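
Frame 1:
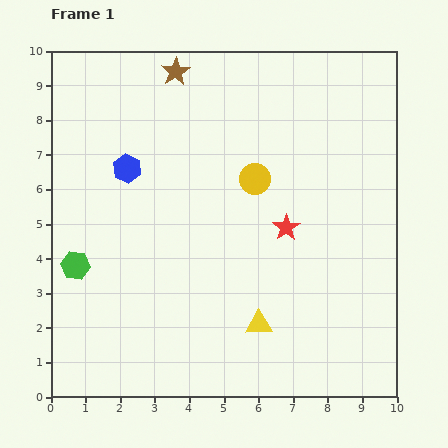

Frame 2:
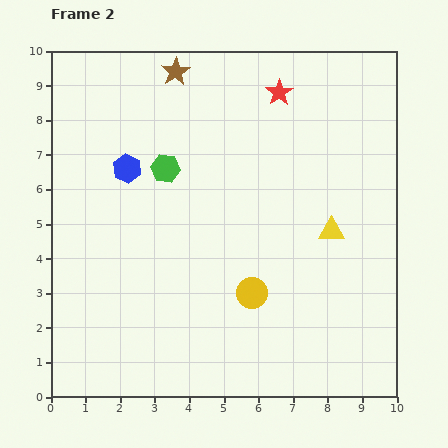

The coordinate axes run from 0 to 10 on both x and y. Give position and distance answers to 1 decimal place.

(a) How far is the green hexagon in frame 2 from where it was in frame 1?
3.8

The green hexagon moved from (0.7, 3.8) to (3.3, 6.6), a distance of √(2.6² + 2.8²) ≈ 3.8.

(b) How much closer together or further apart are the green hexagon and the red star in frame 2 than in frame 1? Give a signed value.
-2.2

Distance in frame 1: 6.2. Distance in frame 2: 4.0.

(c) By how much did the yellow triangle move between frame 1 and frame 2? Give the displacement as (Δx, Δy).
(2.1, 2.7)

The yellow triangle was at (6.0, 2.1) in frame 1 and (8.1, 4.8) in frame 2.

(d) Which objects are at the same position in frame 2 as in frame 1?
the blue hexagon, the brown star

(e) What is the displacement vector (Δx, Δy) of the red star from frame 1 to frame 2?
(-0.2, 3.9)

The red star was at (6.8, 4.9) in frame 1 and (6.6, 8.8) in frame 2.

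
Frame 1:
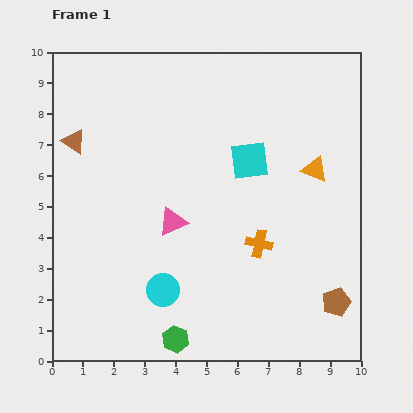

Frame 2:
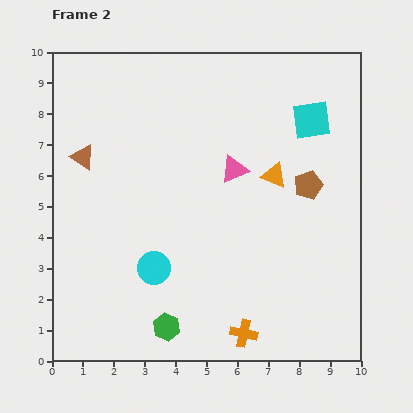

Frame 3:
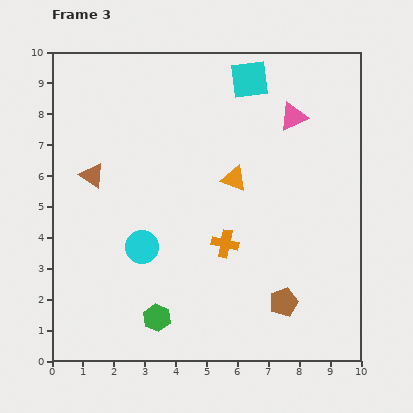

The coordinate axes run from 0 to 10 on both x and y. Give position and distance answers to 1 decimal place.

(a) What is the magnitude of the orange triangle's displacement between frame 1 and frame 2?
1.3

The orange triangle moved from (8.5, 6.2) to (7.2, 6.0), a distance of √(1.3² + 0.2²) ≈ 1.3.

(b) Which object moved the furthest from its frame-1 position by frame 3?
the pink triangle

(moved 5.2; next 2.6)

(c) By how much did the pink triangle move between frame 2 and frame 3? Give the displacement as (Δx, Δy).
(1.9, 1.7)

The pink triangle was at (5.9, 6.2) in frame 2 and (7.8, 7.9) in frame 3.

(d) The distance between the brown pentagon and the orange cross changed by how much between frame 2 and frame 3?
-2.5

Distance in frame 2: 5.2. Distance in frame 3: 2.7.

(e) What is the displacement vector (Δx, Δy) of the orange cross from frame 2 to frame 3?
(-0.6, 2.9)

The orange cross was at (6.2, 0.9) in frame 2 and (5.6, 3.8) in frame 3.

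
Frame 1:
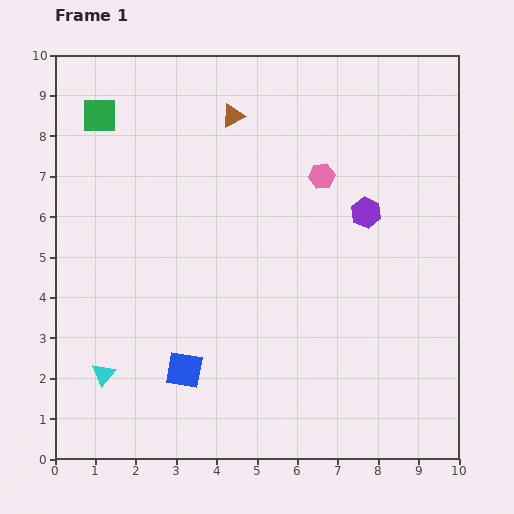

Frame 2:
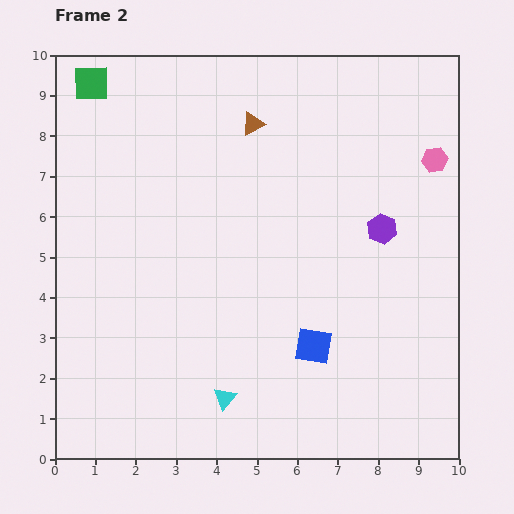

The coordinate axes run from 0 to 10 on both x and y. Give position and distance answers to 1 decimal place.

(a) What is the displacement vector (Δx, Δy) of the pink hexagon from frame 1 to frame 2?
(2.8, 0.4)

The pink hexagon was at (6.6, 7.0) in frame 1 and (9.4, 7.4) in frame 2.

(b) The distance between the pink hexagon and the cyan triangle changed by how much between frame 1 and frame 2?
+0.6

Distance in frame 1: 7.3. Distance in frame 2: 7.9.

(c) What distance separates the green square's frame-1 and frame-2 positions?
0.8

The green square moved from (1.1, 8.5) to (0.9, 9.3), a distance of √(0.2² + 0.8²) ≈ 0.8.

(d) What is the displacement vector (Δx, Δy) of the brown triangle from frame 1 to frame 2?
(0.5, -0.2)

The brown triangle was at (4.4, 8.5) in frame 1 and (4.9, 8.3) in frame 2.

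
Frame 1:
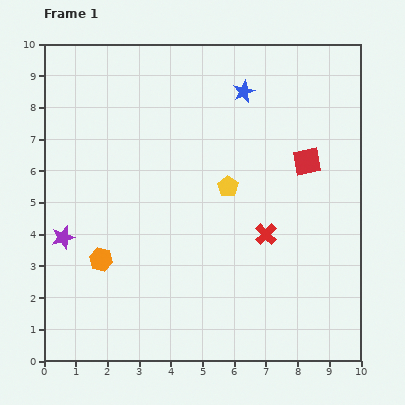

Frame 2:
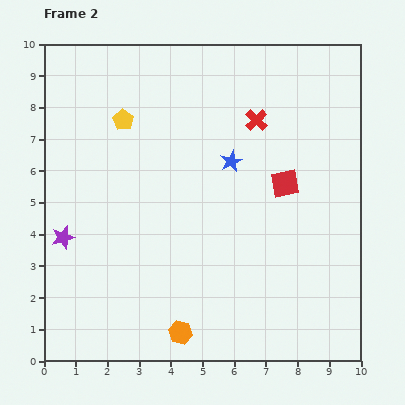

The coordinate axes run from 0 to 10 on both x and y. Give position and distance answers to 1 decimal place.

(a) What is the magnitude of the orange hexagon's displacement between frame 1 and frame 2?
3.4

The orange hexagon moved from (1.8, 3.2) to (4.3, 0.9), a distance of √(2.5² + 2.3²) ≈ 3.4.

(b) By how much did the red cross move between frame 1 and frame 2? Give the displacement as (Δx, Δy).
(-0.3, 3.6)

The red cross was at (7.0, 4.0) in frame 1 and (6.7, 7.6) in frame 2.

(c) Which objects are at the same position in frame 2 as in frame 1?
the purple star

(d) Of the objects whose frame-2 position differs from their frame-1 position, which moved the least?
the red square

(moved 1.0)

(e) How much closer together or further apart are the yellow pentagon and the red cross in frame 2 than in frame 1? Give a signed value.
+2.3

Distance in frame 1: 1.9. Distance in frame 2: 4.2.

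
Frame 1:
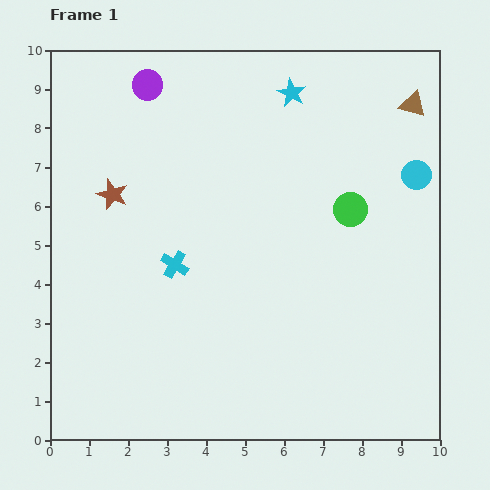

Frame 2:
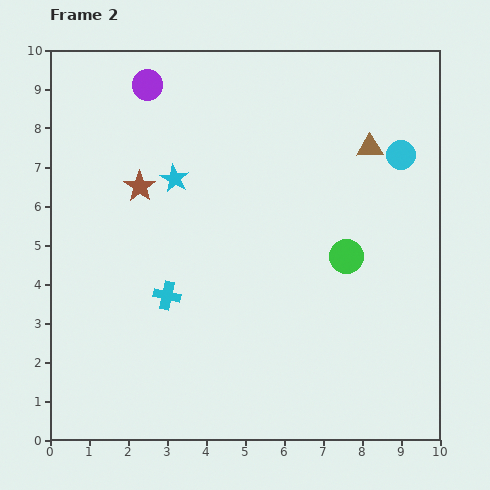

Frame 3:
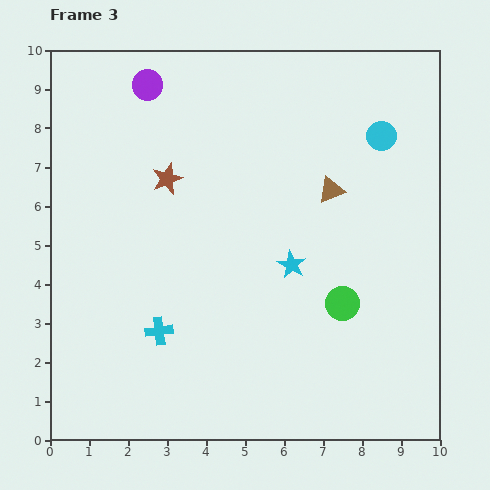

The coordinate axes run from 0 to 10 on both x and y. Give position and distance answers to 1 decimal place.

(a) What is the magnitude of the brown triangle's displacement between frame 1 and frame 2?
1.6

The brown triangle moved from (9.3, 8.6) to (8.2, 7.5), a distance of √(1.1² + 1.1²) ≈ 1.6.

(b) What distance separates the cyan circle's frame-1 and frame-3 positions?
1.3

The cyan circle moved from (9.4, 6.8) to (8.5, 7.8), a distance of √(0.9² + 1.0²) ≈ 1.3.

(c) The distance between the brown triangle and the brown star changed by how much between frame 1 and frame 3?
-3.8

Distance in frame 1: 8.0. Distance in frame 3: 4.2.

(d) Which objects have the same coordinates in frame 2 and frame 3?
the purple circle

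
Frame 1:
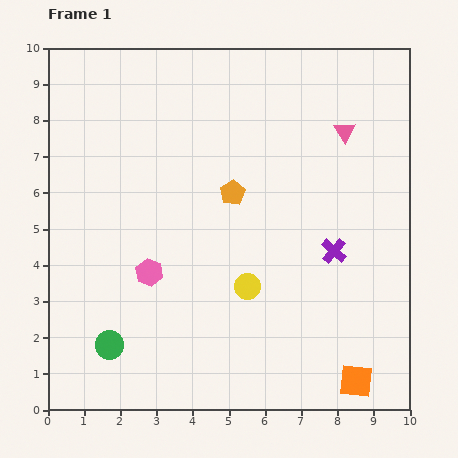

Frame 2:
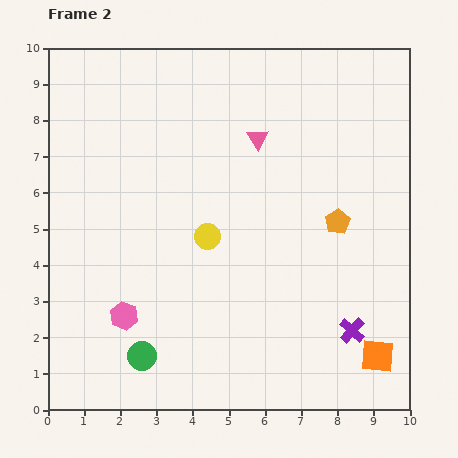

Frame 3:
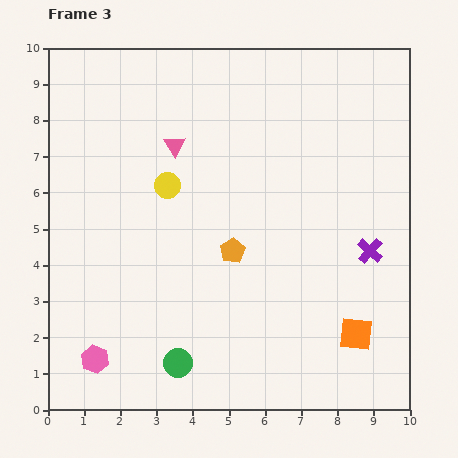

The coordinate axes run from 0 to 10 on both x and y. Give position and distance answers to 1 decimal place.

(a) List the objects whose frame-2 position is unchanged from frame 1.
none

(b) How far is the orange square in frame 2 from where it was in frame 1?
0.9

The orange square moved from (8.5, 0.8) to (9.1, 1.5), a distance of √(0.6² + 0.7²) ≈ 0.9.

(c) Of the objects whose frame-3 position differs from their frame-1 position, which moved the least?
the purple cross

(moved 1.0)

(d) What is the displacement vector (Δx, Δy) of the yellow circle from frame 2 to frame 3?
(-1.1, 1.4)

The yellow circle was at (4.4, 4.8) in frame 2 and (3.3, 6.2) in frame 3.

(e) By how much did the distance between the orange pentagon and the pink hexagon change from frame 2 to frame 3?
-1.6

Distance in frame 2: 6.4. Distance in frame 3: 4.8.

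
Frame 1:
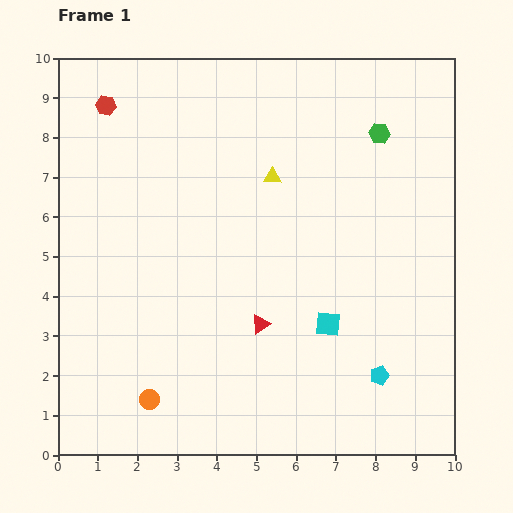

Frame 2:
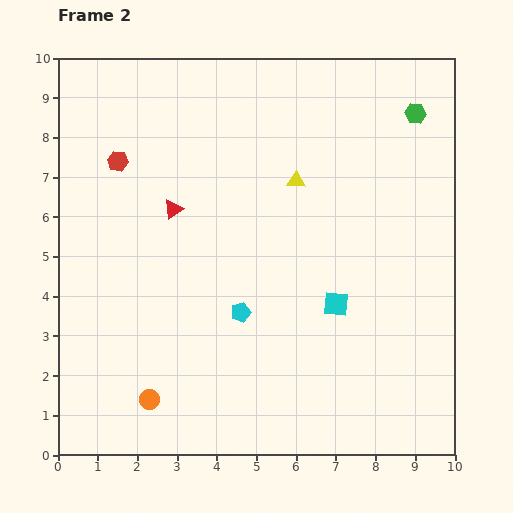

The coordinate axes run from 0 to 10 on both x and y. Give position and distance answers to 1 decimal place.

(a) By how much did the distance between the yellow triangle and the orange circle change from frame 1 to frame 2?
+0.2

Distance in frame 1: 6.4. Distance in frame 2: 6.6.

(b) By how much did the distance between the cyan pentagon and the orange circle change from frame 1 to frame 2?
-2.6

Distance in frame 1: 5.8. Distance in frame 2: 3.2.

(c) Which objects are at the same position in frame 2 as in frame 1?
the orange circle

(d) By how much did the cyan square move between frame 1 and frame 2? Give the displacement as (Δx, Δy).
(0.2, 0.5)

The cyan square was at (6.8, 3.3) in frame 1 and (7.0, 3.8) in frame 2.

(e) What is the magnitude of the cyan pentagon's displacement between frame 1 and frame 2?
3.8

The cyan pentagon moved from (8.1, 2.0) to (4.6, 3.6), a distance of √(3.5² + 1.6²) ≈ 3.8.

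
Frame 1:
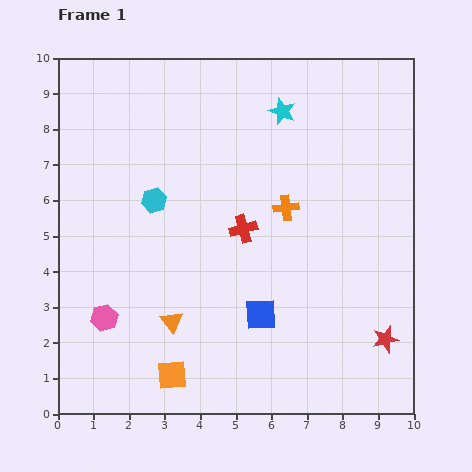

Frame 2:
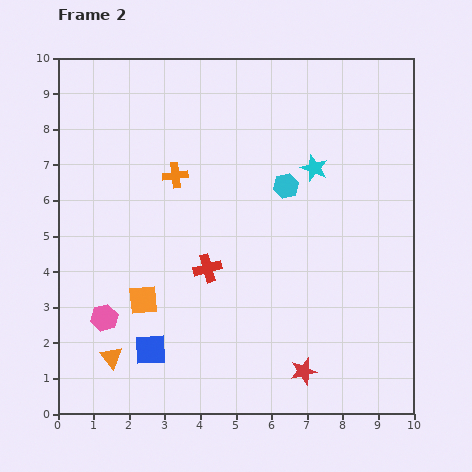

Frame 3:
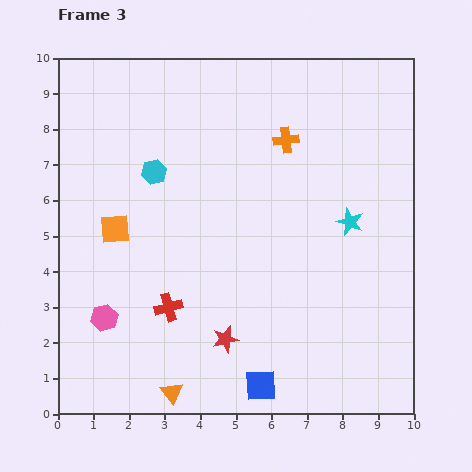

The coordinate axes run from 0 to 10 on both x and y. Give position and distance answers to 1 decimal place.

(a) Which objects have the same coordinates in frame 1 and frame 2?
the pink hexagon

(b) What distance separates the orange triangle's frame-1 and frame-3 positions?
2.0

The orange triangle moved from (3.2, 2.6) to (3.2, 0.6), a distance of √(0.0² + 2.0²) ≈ 2.0.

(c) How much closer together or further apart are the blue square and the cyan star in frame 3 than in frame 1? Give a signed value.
-0.5

Distance in frame 1: 5.7. Distance in frame 3: 5.2.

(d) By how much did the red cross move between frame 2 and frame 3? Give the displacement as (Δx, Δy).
(-1.1, -1.1)

The red cross was at (4.2, 4.1) in frame 2 and (3.1, 3.0) in frame 3.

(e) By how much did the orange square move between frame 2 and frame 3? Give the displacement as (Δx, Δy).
(-0.8, 2.0)

The orange square was at (2.4, 3.2) in frame 2 and (1.6, 5.2) in frame 3.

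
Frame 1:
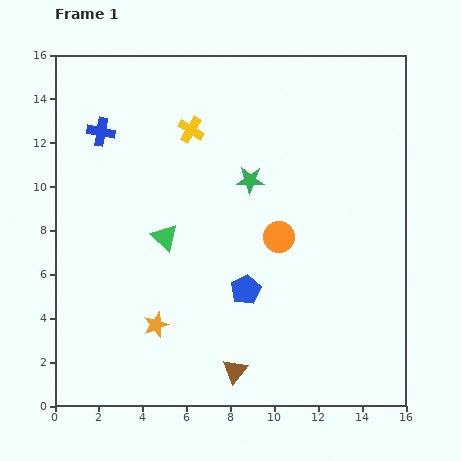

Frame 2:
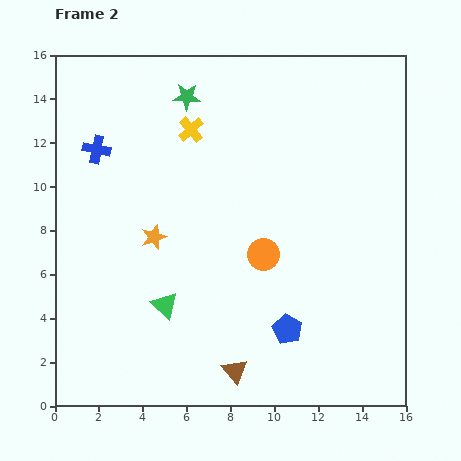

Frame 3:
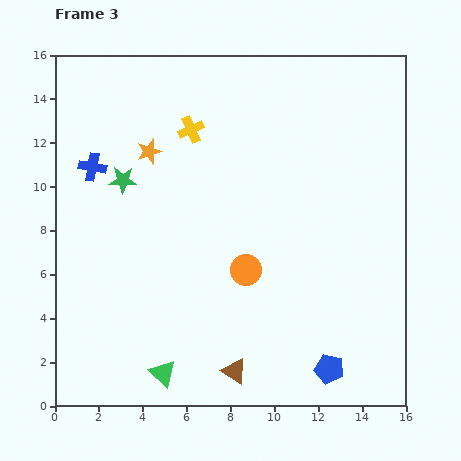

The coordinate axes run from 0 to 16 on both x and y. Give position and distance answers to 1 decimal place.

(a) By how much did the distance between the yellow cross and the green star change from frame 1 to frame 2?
-2.0

Distance in frame 1: 3.5. Distance in frame 2: 1.5.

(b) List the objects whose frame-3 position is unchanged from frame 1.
the yellow cross, the brown triangle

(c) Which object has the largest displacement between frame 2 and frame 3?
the green star

(moved 4.8; next 3.9)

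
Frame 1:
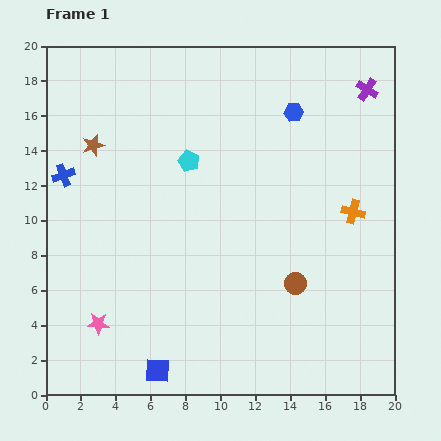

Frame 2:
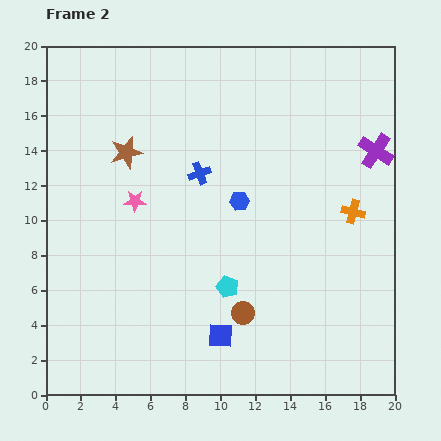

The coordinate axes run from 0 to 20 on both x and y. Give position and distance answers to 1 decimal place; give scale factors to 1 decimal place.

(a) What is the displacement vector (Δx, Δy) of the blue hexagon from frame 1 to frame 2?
(-3.1, -5.1)

The blue hexagon was at (14.2, 16.2) in frame 1 and (11.1, 11.1) in frame 2.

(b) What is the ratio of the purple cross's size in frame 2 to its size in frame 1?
1.5×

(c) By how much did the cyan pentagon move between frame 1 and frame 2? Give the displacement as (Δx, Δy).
(2.2, -7.2)

The cyan pentagon was at (8.2, 13.4) in frame 1 and (10.4, 6.2) in frame 2.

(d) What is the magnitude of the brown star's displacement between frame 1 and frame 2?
1.9

The brown star moved from (2.7, 14.3) to (4.6, 13.9), a distance of √(1.9² + 0.4²) ≈ 1.9.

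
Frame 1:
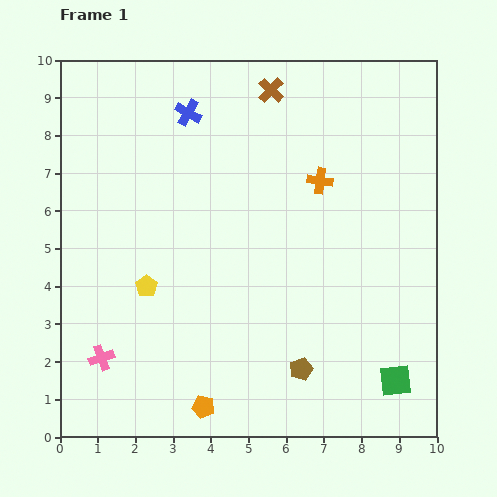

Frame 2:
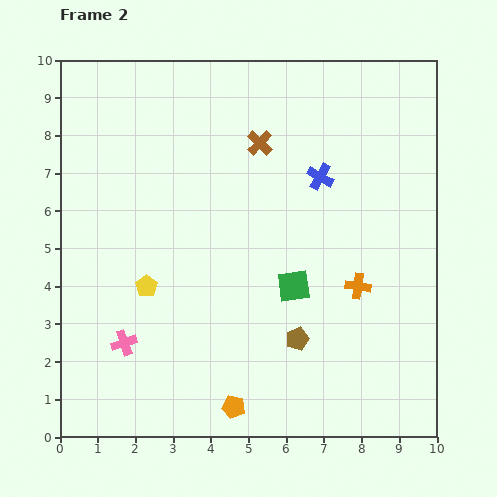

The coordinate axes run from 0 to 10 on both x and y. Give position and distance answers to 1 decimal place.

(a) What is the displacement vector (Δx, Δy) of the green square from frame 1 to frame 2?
(-2.7, 2.5)

The green square was at (8.9, 1.5) in frame 1 and (6.2, 4.0) in frame 2.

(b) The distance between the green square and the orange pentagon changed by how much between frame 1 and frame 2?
-1.5

Distance in frame 1: 5.1. Distance in frame 2: 3.6.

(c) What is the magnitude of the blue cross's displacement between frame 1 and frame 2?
3.9

The blue cross moved from (3.4, 8.6) to (6.9, 6.9), a distance of √(3.5² + 1.7²) ≈ 3.9.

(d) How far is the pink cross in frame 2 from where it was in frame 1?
0.7

The pink cross moved from (1.1, 2.1) to (1.7, 2.5), a distance of √(0.6² + 0.4²) ≈ 0.7.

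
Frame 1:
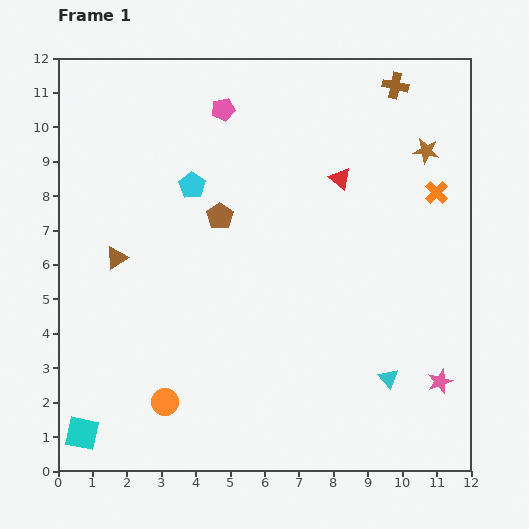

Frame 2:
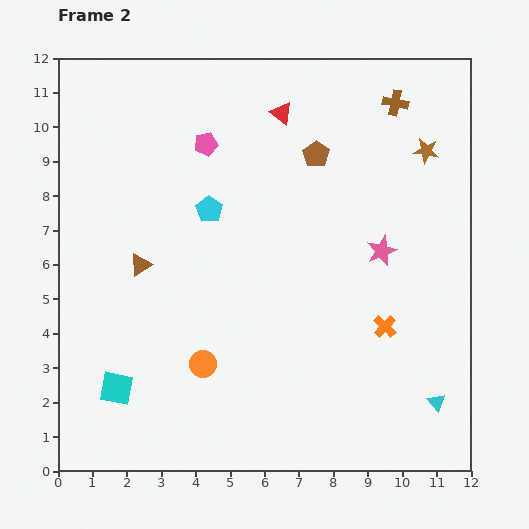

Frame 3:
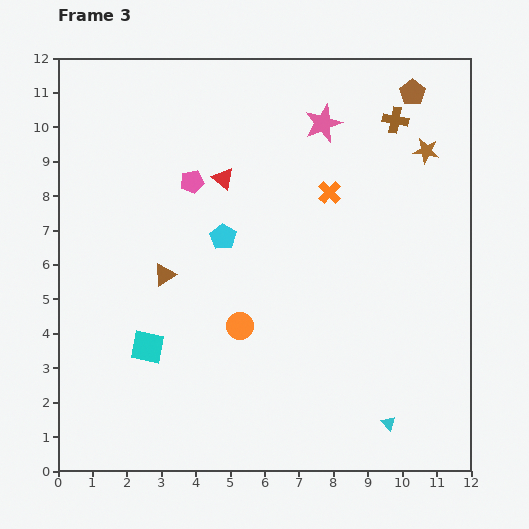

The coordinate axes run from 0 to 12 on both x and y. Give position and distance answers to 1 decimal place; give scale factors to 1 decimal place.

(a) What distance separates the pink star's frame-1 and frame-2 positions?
4.2

The pink star moved from (11.1, 2.6) to (9.4, 6.4), a distance of √(1.7² + 3.8²) ≈ 4.2.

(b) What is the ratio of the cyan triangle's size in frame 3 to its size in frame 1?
0.7×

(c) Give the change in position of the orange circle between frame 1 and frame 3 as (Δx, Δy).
(2.2, 2.2)

The orange circle was at (3.1, 2.0) in frame 1 and (5.3, 4.2) in frame 3.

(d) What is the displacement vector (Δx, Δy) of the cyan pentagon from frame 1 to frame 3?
(0.9, -1.5)

The cyan pentagon was at (3.9, 8.3) in frame 1 and (4.8, 6.8) in frame 3.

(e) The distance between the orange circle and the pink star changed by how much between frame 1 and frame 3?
-1.6

Distance in frame 1: 8.0. Distance in frame 3: 6.4.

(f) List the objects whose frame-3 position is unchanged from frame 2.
the brown star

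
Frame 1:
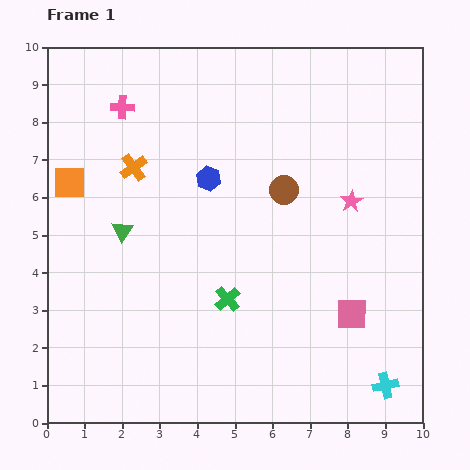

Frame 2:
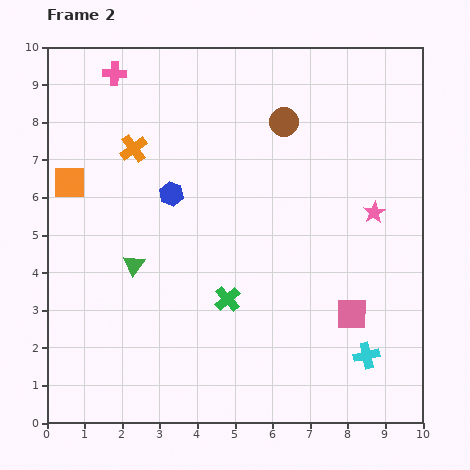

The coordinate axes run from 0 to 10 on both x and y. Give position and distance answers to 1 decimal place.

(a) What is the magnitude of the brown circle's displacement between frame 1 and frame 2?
1.8

The brown circle moved from (6.3, 6.2) to (6.3, 8.0), a distance of √(0.0² + 1.8²) ≈ 1.8.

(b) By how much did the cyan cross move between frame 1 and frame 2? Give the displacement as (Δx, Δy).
(-0.5, 0.8)

The cyan cross was at (9.0, 1.0) in frame 1 and (8.5, 1.8) in frame 2.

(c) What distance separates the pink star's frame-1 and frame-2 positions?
0.7

The pink star moved from (8.1, 5.9) to (8.7, 5.6), a distance of √(0.6² + 0.3²) ≈ 0.7.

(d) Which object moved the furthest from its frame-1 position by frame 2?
the brown circle

(moved 1.8; next 1.1)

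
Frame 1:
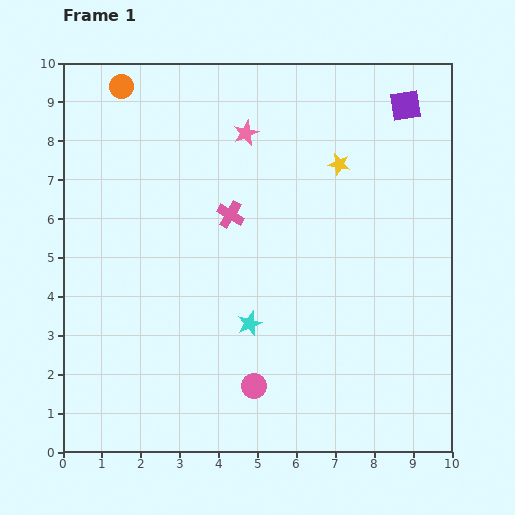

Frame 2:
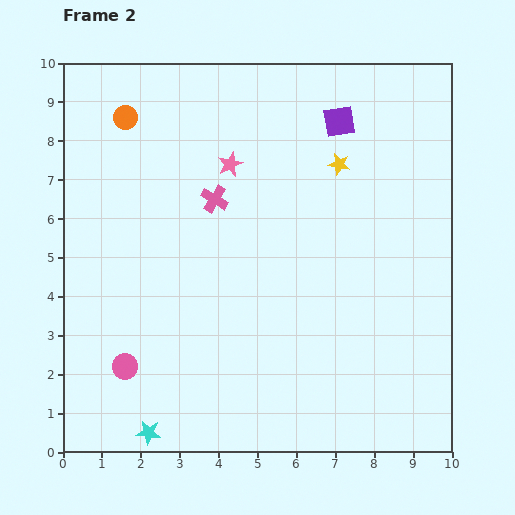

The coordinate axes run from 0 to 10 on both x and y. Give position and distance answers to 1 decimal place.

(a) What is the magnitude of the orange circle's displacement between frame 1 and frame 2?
0.8

The orange circle moved from (1.5, 9.4) to (1.6, 8.6), a distance of √(0.1² + 0.8²) ≈ 0.8.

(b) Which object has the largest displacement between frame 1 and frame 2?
the cyan star

(moved 3.8; next 3.3)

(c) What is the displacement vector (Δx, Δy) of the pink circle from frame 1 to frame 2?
(-3.3, 0.5)

The pink circle was at (4.9, 1.7) in frame 1 and (1.6, 2.2) in frame 2.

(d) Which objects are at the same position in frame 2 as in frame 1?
the yellow star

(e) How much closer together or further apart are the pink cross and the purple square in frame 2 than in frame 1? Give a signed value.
-1.5

Distance in frame 1: 5.3. Distance in frame 2: 3.8.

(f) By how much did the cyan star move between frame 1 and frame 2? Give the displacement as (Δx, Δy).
(-2.6, -2.8)

The cyan star was at (4.8, 3.3) in frame 1 and (2.2, 0.5) in frame 2.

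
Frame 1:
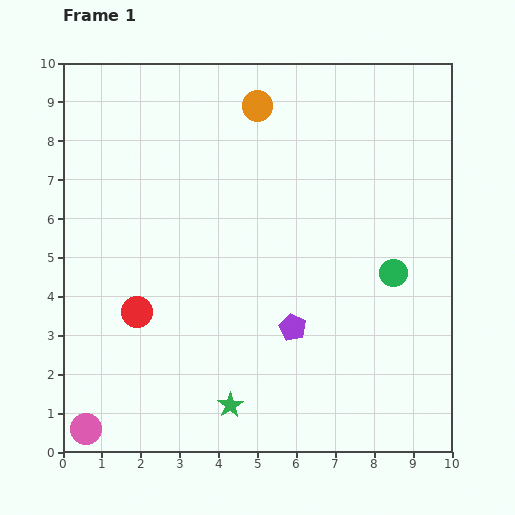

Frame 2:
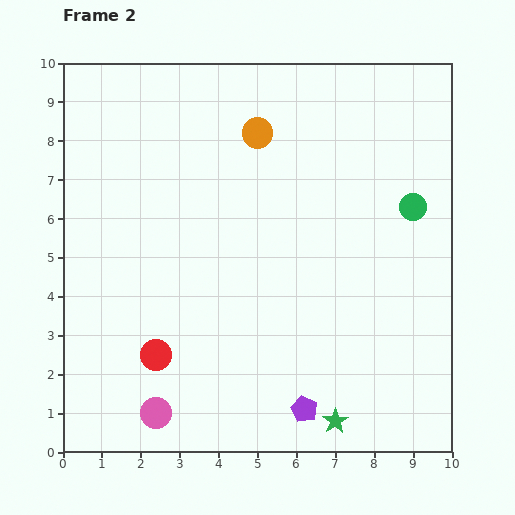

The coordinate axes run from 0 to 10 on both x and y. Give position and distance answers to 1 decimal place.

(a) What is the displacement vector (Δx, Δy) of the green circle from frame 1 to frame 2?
(0.5, 1.7)

The green circle was at (8.5, 4.6) in frame 1 and (9.0, 6.3) in frame 2.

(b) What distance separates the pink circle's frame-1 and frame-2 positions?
1.8

The pink circle moved from (0.6, 0.6) to (2.4, 1.0), a distance of √(1.8² + 0.4²) ≈ 1.8.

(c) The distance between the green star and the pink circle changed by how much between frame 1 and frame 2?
+0.9

Distance in frame 1: 3.7. Distance in frame 2: 4.6.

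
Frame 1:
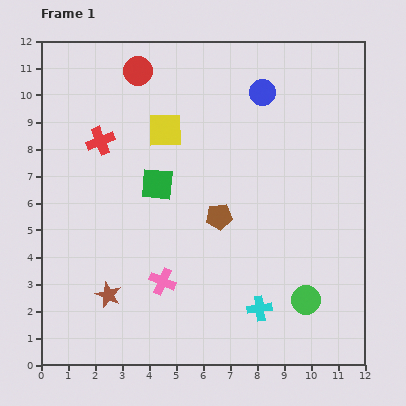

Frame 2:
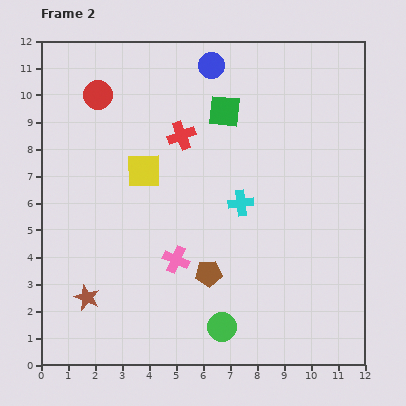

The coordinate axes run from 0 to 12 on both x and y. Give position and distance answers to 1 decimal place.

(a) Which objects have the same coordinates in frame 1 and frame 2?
none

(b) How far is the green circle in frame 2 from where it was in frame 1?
3.3

The green circle moved from (9.8, 2.4) to (6.7, 1.4), a distance of √(3.1² + 1.0²) ≈ 3.3.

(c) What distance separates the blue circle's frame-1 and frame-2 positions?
2.1

The blue circle moved from (8.2, 10.1) to (6.3, 11.1), a distance of √(1.9² + 1.0²) ≈ 2.1.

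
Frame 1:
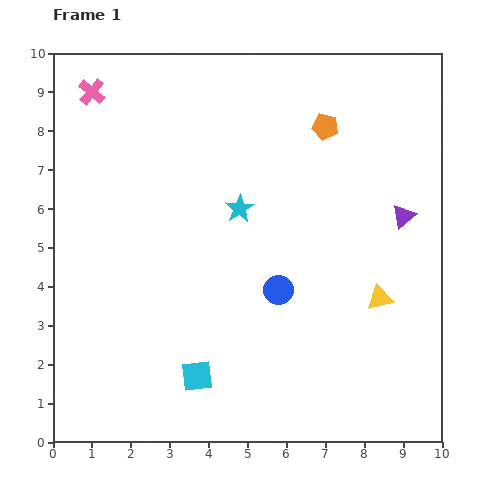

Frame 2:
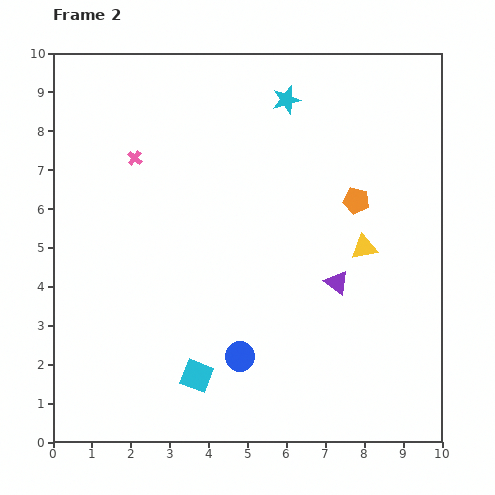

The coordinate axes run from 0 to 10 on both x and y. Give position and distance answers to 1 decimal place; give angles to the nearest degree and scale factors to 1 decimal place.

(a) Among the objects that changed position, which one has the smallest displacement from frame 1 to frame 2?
the yellow triangle

(moved 1.4)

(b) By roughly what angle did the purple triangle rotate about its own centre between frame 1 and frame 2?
43° counter-clockwise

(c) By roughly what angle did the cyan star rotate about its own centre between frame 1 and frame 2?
16° clockwise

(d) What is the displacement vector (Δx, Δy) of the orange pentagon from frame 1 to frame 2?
(0.8, -1.9)

The orange pentagon was at (7.0, 8.1) in frame 1 and (7.8, 6.2) in frame 2.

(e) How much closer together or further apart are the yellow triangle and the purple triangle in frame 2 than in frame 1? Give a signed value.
-1.1

Distance in frame 1: 2.2. Distance in frame 2: 1.1.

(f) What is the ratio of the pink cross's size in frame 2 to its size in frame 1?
0.6×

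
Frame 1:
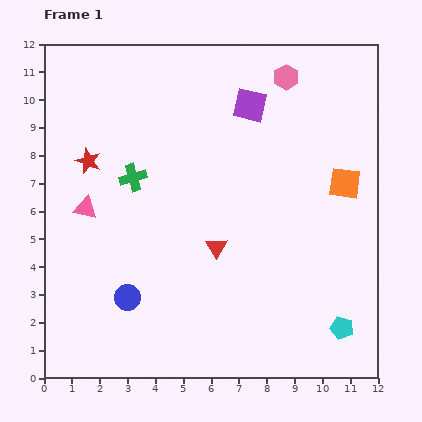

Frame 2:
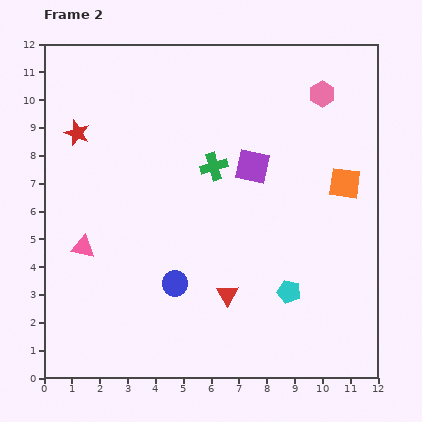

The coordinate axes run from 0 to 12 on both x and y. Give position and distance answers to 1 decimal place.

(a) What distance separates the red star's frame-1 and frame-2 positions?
1.1

The red star moved from (1.6, 7.8) to (1.2, 8.8), a distance of √(0.4² + 1.0²) ≈ 1.1.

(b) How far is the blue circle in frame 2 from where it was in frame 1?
1.8

The blue circle moved from (3.0, 2.9) to (4.7, 3.4), a distance of √(1.7² + 0.5²) ≈ 1.8.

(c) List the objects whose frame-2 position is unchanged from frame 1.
the orange square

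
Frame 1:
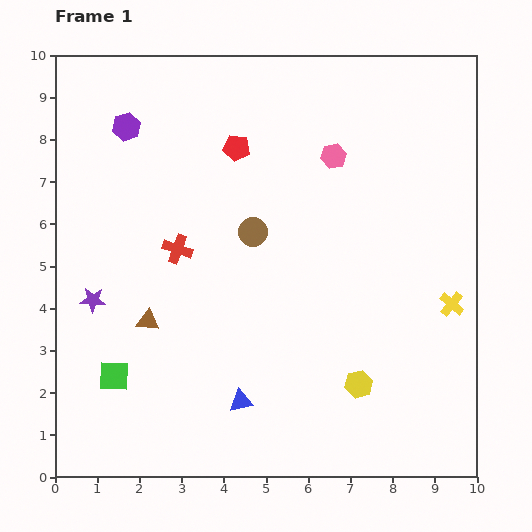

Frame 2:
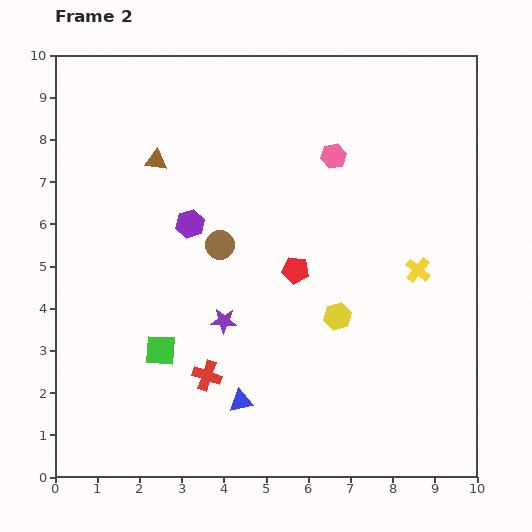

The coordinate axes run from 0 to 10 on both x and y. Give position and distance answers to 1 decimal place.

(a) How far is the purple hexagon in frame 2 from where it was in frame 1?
2.7

The purple hexagon moved from (1.7, 8.3) to (3.2, 6.0), a distance of √(1.5² + 2.3²) ≈ 2.7.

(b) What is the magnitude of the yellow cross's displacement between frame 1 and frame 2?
1.1

The yellow cross moved from (9.4, 4.1) to (8.6, 4.9), a distance of √(0.8² + 0.8²) ≈ 1.1.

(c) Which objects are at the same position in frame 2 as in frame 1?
the pink hexagon, the blue triangle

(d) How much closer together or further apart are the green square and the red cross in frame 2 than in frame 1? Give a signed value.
-2.1

Distance in frame 1: 3.4. Distance in frame 2: 1.3.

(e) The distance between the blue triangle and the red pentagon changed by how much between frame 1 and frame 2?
-2.6

Distance in frame 1: 6.0. Distance in frame 2: 3.4.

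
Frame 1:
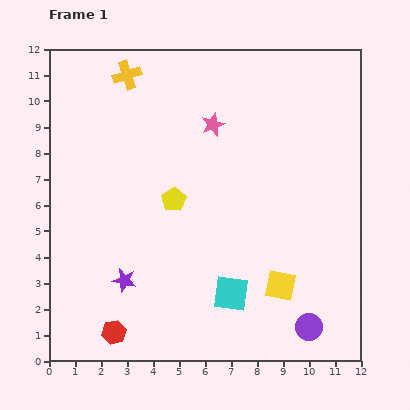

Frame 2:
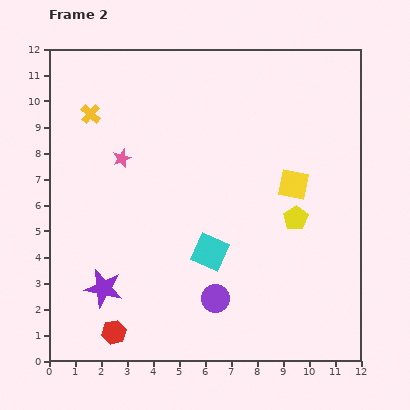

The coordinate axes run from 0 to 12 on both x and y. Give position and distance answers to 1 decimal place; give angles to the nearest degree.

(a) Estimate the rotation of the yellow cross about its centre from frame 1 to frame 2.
31° counter-clockwise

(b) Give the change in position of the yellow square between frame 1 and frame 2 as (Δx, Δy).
(0.5, 3.9)

The yellow square was at (8.9, 2.9) in frame 1 and (9.4, 6.8) in frame 2.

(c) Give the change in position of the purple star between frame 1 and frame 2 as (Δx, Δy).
(-0.8, -0.3)

The purple star was at (2.9, 3.1) in frame 1 and (2.1, 2.8) in frame 2.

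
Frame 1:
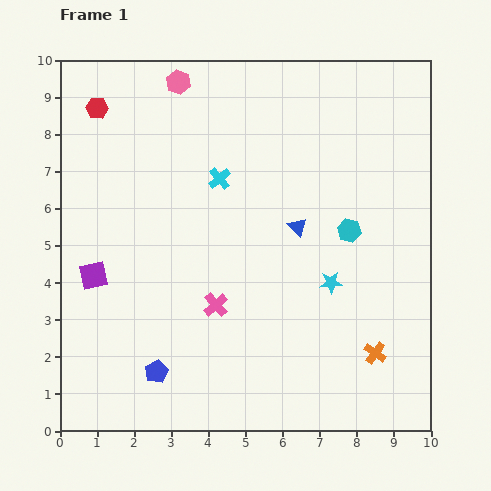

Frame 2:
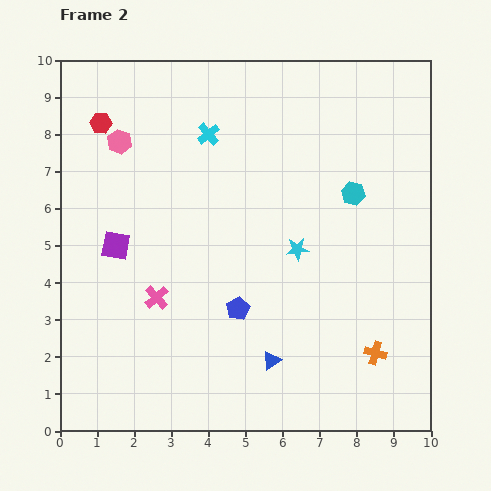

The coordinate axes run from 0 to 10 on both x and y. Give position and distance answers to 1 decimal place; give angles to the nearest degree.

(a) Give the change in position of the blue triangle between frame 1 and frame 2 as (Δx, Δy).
(-0.7, -3.6)

The blue triangle was at (6.4, 5.5) in frame 1 and (5.7, 1.9) in frame 2.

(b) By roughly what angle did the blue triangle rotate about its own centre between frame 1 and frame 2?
40° clockwise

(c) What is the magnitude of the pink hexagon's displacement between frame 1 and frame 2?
2.3

The pink hexagon moved from (3.2, 9.4) to (1.6, 7.8), a distance of √(1.6² + 1.6²) ≈ 2.3.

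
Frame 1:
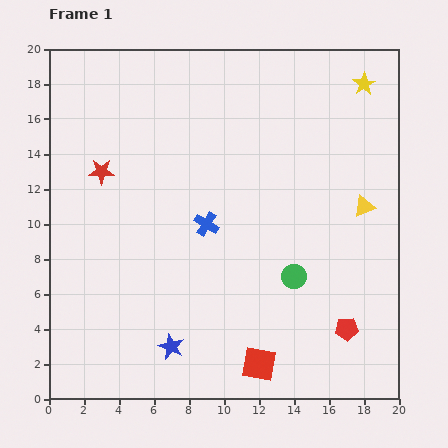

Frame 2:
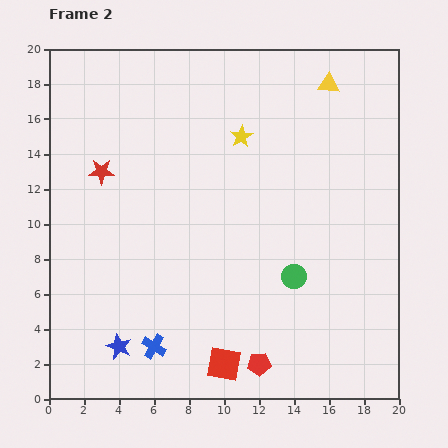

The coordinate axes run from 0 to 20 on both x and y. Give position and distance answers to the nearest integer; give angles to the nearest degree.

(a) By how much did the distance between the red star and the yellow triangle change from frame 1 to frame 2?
-1

Distance in frame 1: 15. Distance in frame 2: 14.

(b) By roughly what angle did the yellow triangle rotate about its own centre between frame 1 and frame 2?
27° clockwise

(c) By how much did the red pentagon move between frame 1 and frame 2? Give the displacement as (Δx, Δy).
(-5, -2)

The red pentagon was at (17, 4) in frame 1 and (12, 2) in frame 2.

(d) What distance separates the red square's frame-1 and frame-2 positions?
2

The red square moved from (12, 2) to (10, 2), a distance of √(2² + 0²) ≈ 2.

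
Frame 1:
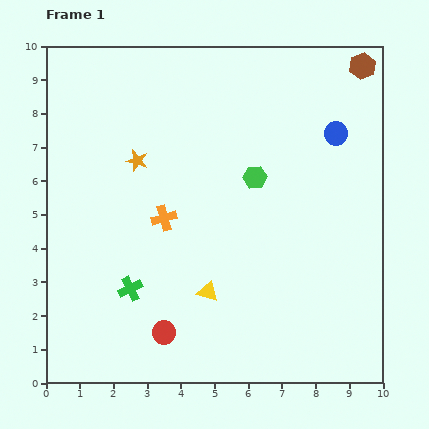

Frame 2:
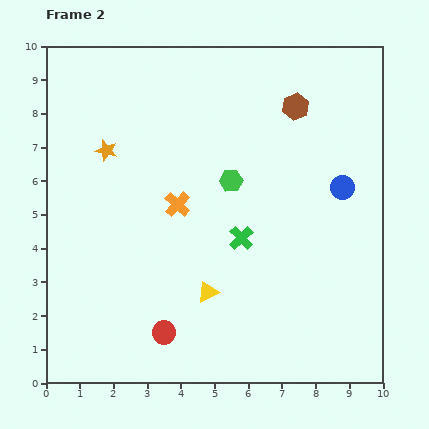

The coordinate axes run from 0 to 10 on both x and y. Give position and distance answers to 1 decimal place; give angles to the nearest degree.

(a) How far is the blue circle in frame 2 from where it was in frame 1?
1.6

The blue circle moved from (8.6, 7.4) to (8.8, 5.8), a distance of √(0.2² + 1.6²) ≈ 1.6.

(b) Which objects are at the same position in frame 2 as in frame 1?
the red circle, the yellow triangle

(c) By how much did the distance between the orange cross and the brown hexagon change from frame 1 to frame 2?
-2.9

Distance in frame 1: 7.4. Distance in frame 2: 4.5.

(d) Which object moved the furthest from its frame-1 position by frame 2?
the green cross

(moved 3.6; next 2.3)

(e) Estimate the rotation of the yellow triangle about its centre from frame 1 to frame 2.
42° counter-clockwise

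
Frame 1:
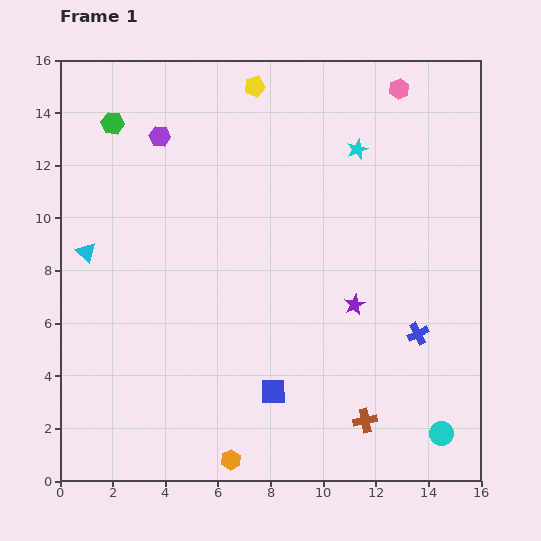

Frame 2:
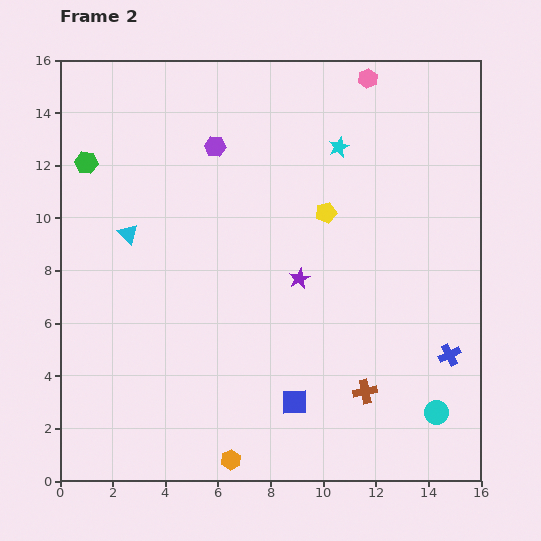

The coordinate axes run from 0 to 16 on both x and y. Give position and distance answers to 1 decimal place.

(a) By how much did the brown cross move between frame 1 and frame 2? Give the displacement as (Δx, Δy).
(0.0, 1.1)

The brown cross was at (11.6, 2.3) in frame 1 and (11.6, 3.4) in frame 2.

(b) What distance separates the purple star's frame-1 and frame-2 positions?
2.3

The purple star moved from (11.2, 6.7) to (9.1, 7.7), a distance of √(2.1² + 1.0²) ≈ 2.3.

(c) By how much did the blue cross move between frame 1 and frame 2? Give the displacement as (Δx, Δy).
(1.2, -0.8)

The blue cross was at (13.6, 5.6) in frame 1 and (14.8, 4.8) in frame 2.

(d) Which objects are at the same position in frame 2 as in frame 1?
the orange hexagon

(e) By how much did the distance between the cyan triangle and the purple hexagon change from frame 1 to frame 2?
-0.5

Distance in frame 1: 5.2. Distance in frame 2: 4.7.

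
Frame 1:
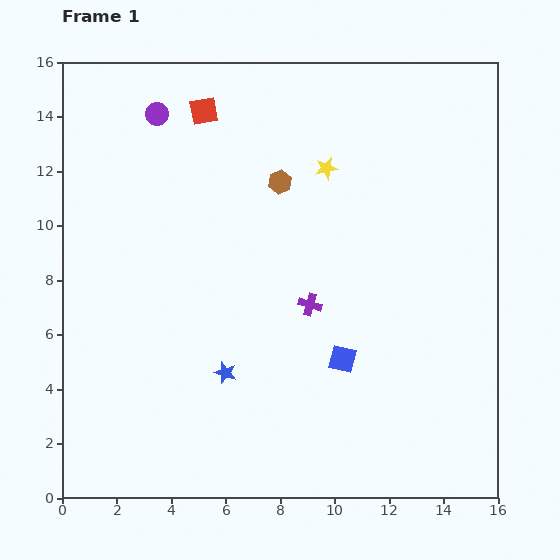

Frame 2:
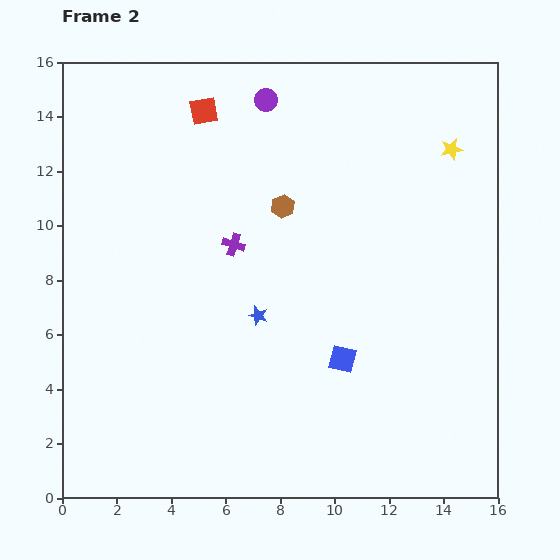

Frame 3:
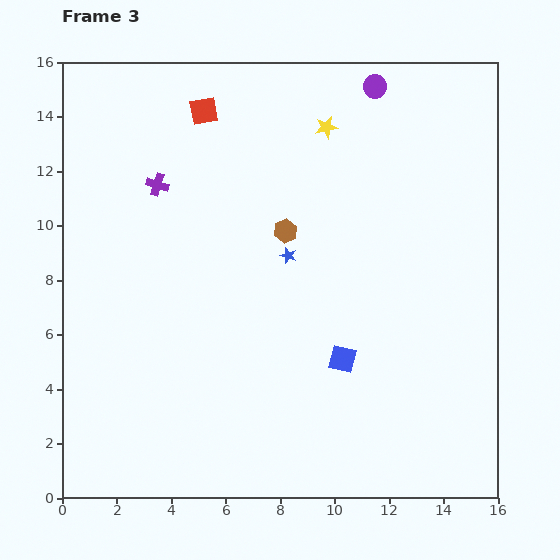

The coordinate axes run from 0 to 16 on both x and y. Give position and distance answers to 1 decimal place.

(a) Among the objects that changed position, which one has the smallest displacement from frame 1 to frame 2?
the brown hexagon

(moved 0.9)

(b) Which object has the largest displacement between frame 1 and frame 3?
the purple circle

(moved 8.1; next 7.1)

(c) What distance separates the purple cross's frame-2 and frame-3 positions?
3.6

The purple cross moved from (6.3, 9.3) to (3.5, 11.5), a distance of √(2.8² + 2.2²) ≈ 3.6.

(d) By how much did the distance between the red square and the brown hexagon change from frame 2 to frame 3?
+0.8

Distance in frame 2: 4.5. Distance in frame 3: 5.3.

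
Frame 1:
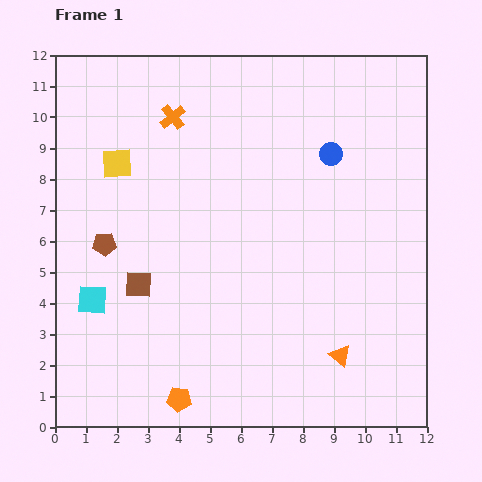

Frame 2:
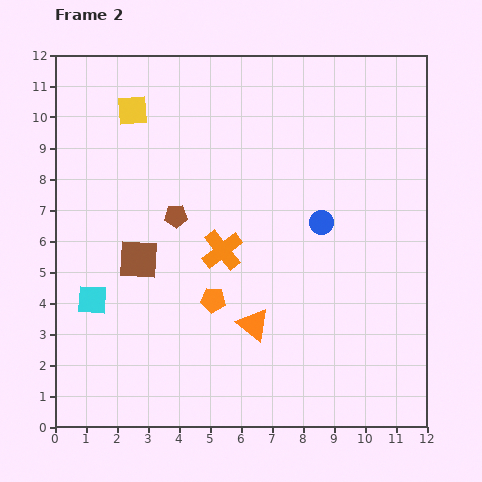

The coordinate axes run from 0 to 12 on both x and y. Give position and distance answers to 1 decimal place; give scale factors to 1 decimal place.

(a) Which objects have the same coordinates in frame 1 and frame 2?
the cyan square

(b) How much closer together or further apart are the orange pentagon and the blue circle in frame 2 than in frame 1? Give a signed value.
-5.0

Distance in frame 1: 9.3. Distance in frame 2: 4.3.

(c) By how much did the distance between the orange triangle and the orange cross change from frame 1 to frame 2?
-6.8

Distance in frame 1: 9.4. Distance in frame 2: 2.6.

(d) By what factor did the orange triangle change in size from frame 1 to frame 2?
1.5×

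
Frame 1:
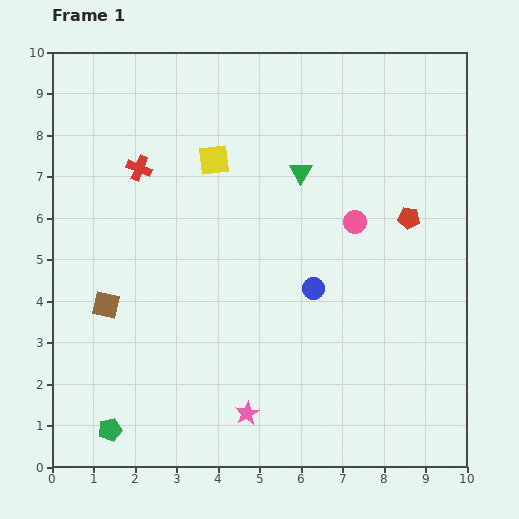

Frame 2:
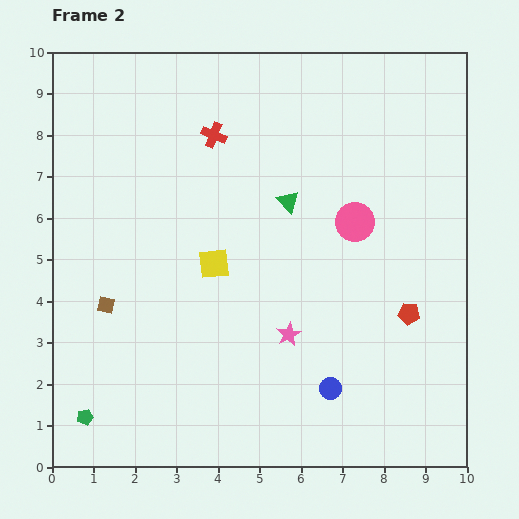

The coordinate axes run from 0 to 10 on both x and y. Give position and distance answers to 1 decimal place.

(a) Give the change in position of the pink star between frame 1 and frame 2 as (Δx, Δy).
(1.0, 1.9)

The pink star was at (4.7, 1.3) in frame 1 and (5.7, 3.2) in frame 2.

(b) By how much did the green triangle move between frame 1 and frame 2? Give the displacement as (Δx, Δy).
(-0.3, -0.7)

The green triangle was at (6.0, 7.1) in frame 1 and (5.7, 6.4) in frame 2.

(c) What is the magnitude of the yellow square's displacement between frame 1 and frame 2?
2.5

The yellow square moved from (3.9, 7.4) to (3.9, 4.9), a distance of √(0.0² + 2.5²) ≈ 2.5.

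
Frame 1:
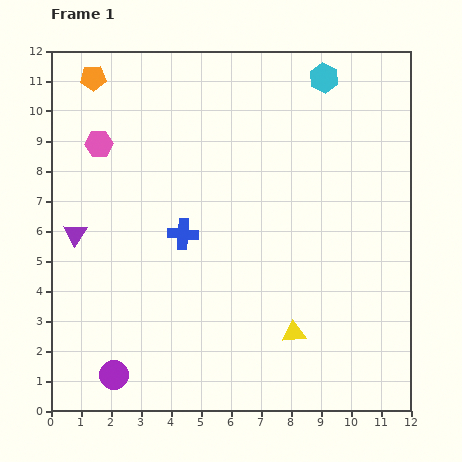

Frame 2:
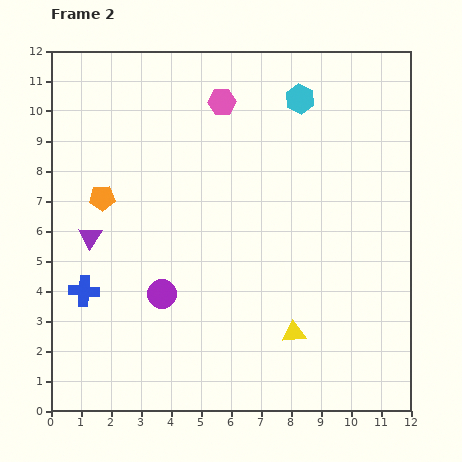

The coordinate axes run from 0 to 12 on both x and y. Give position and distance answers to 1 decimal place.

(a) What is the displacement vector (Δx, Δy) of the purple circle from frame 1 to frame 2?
(1.6, 2.7)

The purple circle was at (2.1, 1.2) in frame 1 and (3.7, 3.9) in frame 2.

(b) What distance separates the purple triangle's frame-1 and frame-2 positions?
0.5

The purple triangle moved from (0.8, 5.9) to (1.3, 5.8), a distance of √(0.5² + 0.1²) ≈ 0.5.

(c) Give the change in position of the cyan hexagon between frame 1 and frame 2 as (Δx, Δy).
(-0.8, -0.7)

The cyan hexagon was at (9.1, 11.1) in frame 1 and (8.3, 10.4) in frame 2.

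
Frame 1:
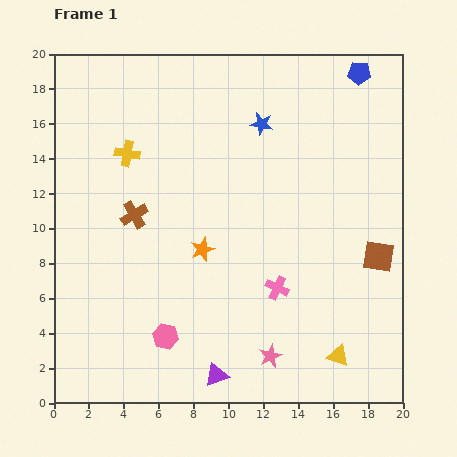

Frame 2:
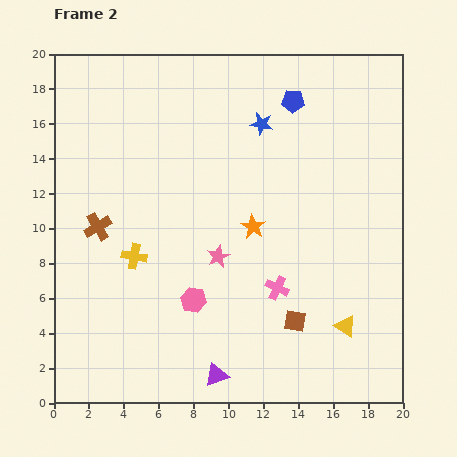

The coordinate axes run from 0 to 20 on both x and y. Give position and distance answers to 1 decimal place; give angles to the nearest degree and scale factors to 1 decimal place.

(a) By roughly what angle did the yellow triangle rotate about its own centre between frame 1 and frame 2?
15° clockwise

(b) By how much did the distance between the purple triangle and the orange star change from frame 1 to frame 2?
+1.6

Distance in frame 1: 7.2. Distance in frame 2: 8.8.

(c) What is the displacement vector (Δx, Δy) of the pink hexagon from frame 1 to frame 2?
(1.6, 2.1)

The pink hexagon was at (6.4, 3.8) in frame 1 and (8.0, 5.9) in frame 2.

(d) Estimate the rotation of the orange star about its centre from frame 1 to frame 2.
21° counter-clockwise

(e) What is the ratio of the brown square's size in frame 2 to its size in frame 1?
0.7×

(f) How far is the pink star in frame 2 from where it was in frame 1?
6.4

The pink star moved from (12.4, 2.7) to (9.4, 8.4), a distance of √(3.0² + 5.7²) ≈ 6.4.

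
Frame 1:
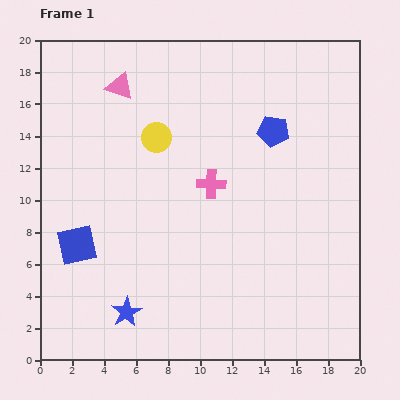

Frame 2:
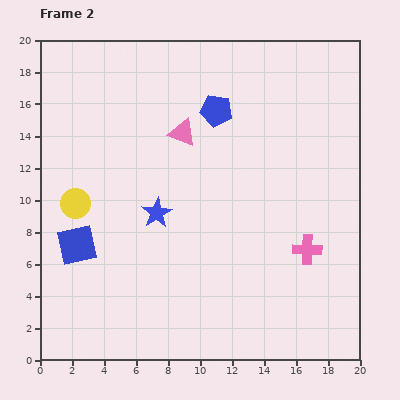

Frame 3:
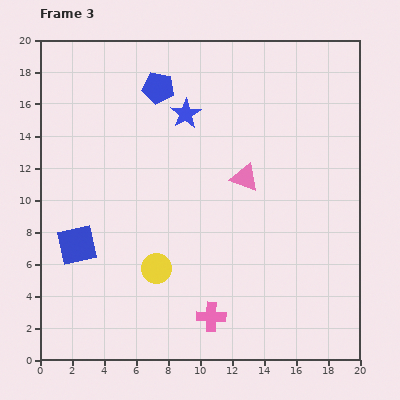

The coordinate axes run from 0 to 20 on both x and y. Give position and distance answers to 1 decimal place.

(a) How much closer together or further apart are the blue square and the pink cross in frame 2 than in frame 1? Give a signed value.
+5.2

Distance in frame 1: 9.2. Distance in frame 2: 14.4.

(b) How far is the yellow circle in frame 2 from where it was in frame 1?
6.5

The yellow circle moved from (7.3, 13.9) to (2.2, 9.8), a distance of √(5.1² + 4.1²) ≈ 6.5.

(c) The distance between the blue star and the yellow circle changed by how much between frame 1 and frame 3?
-1.2

Distance in frame 1: 11.1. Distance in frame 3: 9.9.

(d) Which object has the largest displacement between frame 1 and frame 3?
the blue star

(moved 12.9; next 9.7)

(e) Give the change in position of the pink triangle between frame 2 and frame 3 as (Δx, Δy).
(3.9, -2.8)

The pink triangle was at (8.9, 14.2) in frame 2 and (12.8, 11.4) in frame 3.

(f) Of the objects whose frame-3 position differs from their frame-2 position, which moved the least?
the blue pentagon

(moved 3.9)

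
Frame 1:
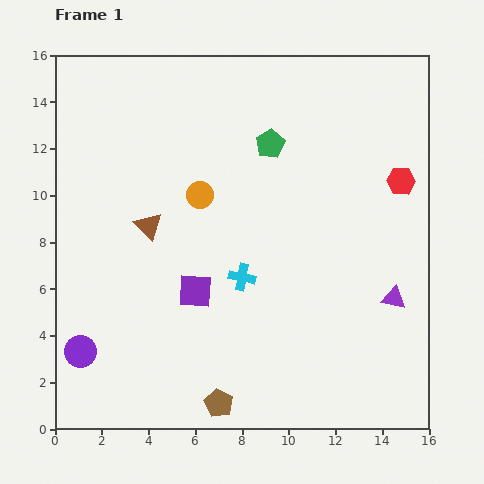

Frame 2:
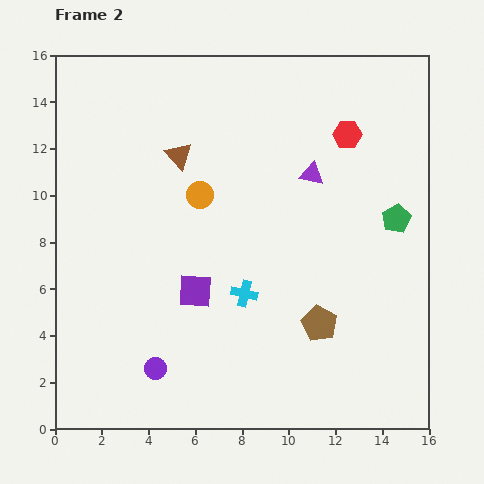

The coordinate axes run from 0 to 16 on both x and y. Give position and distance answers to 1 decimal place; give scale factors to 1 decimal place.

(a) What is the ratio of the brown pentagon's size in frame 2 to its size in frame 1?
1.3×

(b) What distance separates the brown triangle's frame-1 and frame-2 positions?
3.3

The brown triangle moved from (4.0, 8.7) to (5.3, 11.7), a distance of √(1.3² + 3.0²) ≈ 3.3.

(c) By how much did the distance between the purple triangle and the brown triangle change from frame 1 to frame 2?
-5.1

Distance in frame 1: 10.9. Distance in frame 2: 5.8.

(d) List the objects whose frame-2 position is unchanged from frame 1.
the orange circle, the purple square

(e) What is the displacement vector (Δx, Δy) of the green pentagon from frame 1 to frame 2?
(5.4, -3.2)

The green pentagon was at (9.2, 12.2) in frame 1 and (14.6, 9.0) in frame 2.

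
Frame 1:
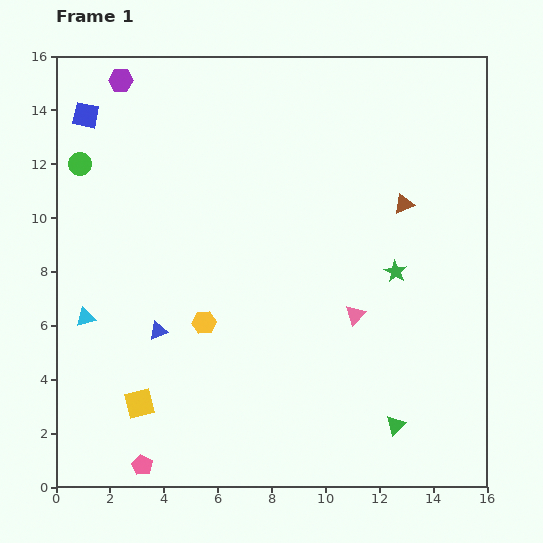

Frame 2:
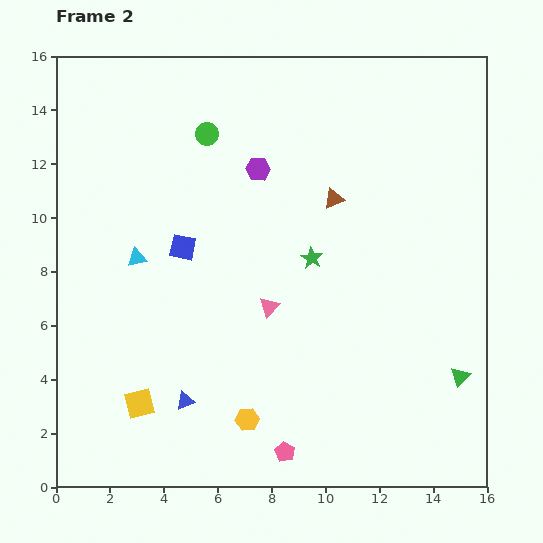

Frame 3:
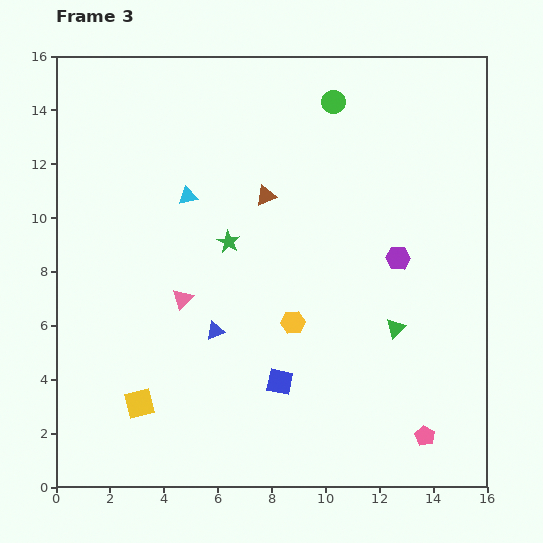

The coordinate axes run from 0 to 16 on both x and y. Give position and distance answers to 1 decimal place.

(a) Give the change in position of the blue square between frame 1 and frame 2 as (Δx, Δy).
(3.6, -4.9)

The blue square was at (1.1, 13.8) in frame 1 and (4.7, 8.9) in frame 2.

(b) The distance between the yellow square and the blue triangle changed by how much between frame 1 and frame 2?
-1.1

Distance in frame 1: 2.8. Distance in frame 2: 1.7.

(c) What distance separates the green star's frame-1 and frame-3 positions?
6.3

The green star moved from (12.6, 8.0) to (6.4, 9.1), a distance of √(6.2² + 1.1²) ≈ 6.3.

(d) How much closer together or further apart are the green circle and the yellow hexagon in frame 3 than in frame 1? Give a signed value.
+0.8

Distance in frame 1: 7.5. Distance in frame 3: 8.3.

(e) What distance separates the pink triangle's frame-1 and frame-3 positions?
6.4

The pink triangle moved from (11.1, 6.4) to (4.7, 7.0), a distance of √(6.4² + 0.6²) ≈ 6.4.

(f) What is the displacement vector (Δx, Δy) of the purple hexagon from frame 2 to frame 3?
(5.2, -3.3)

The purple hexagon was at (7.5, 11.8) in frame 2 and (12.7, 8.5) in frame 3.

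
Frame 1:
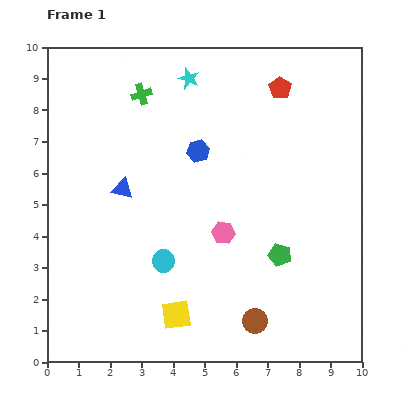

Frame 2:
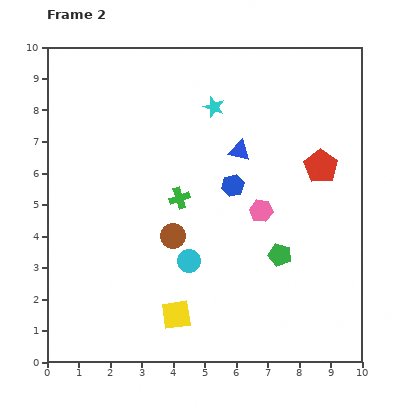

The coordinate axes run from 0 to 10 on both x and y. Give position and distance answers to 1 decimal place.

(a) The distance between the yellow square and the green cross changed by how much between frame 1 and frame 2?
-3.4

Distance in frame 1: 7.1. Distance in frame 2: 3.7.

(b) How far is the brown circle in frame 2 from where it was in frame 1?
3.7

The brown circle moved from (6.6, 1.3) to (4.0, 4.0), a distance of √(2.6² + 2.7²) ≈ 3.7.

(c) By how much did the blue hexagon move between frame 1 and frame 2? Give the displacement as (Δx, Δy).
(1.1, -1.1)

The blue hexagon was at (4.8, 6.7) in frame 1 and (5.9, 5.6) in frame 2.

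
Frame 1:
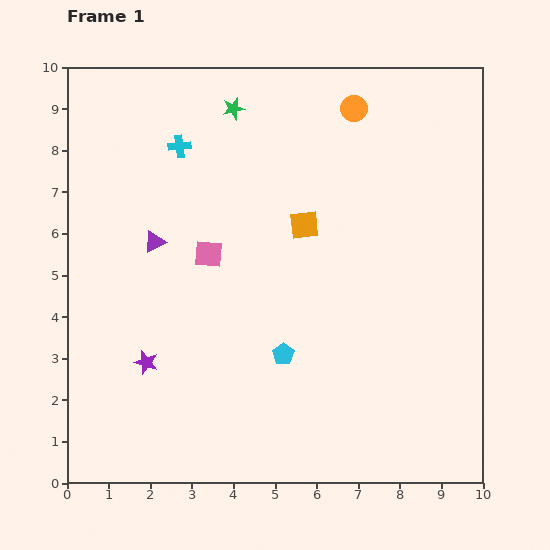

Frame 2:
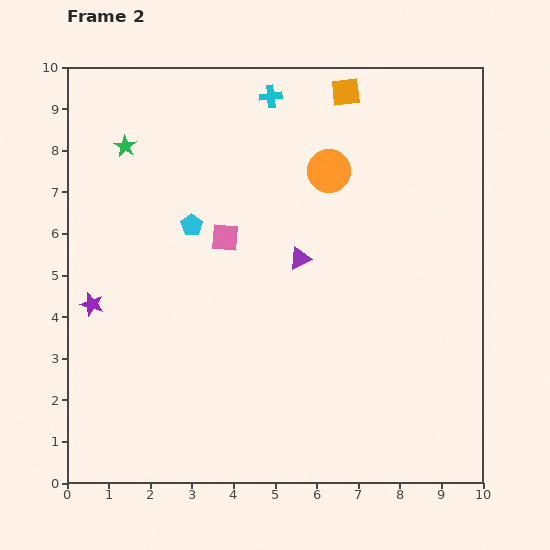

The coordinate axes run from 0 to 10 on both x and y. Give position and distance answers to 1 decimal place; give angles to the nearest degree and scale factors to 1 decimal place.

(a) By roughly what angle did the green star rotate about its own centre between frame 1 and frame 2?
28° counter-clockwise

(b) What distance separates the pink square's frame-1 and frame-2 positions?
0.6

The pink square moved from (3.4, 5.5) to (3.8, 5.9), a distance of √(0.4² + 0.4²) ≈ 0.6.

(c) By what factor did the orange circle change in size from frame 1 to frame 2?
1.6×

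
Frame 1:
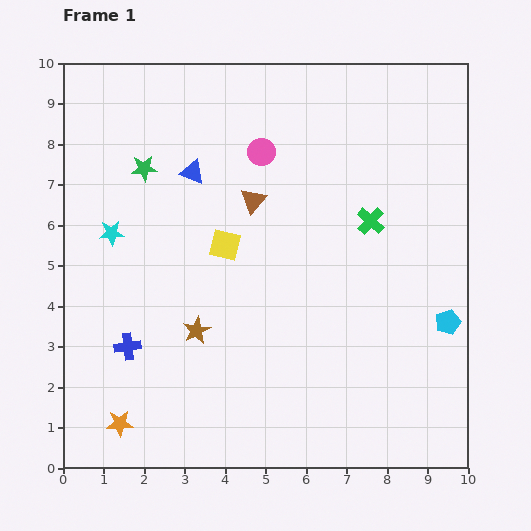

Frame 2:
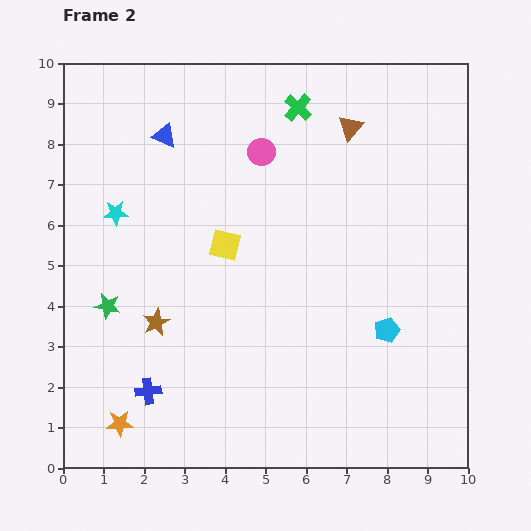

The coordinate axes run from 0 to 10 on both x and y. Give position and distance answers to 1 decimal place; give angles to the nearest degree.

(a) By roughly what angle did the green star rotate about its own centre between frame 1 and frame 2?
15° clockwise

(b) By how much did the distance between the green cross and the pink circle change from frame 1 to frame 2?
-1.8

Distance in frame 1: 3.2. Distance in frame 2: 1.4.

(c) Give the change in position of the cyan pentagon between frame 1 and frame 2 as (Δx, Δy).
(-1.5, -0.2)

The cyan pentagon was at (9.5, 3.6) in frame 1 and (8.0, 3.4) in frame 2.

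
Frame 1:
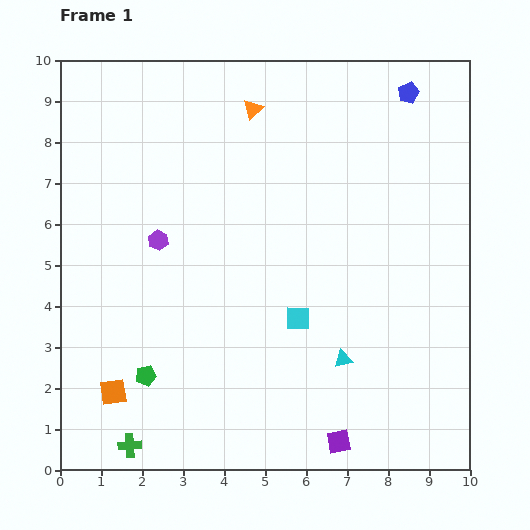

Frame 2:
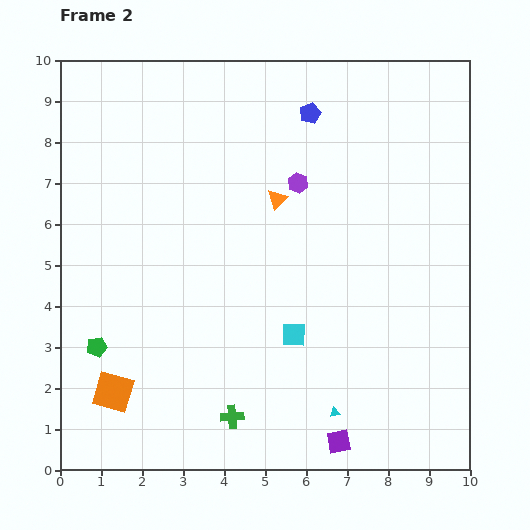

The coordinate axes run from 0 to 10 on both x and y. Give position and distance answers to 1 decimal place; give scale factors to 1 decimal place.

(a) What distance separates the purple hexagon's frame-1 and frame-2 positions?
3.7

The purple hexagon moved from (2.4, 5.6) to (5.8, 7.0), a distance of √(3.4² + 1.4²) ≈ 3.7.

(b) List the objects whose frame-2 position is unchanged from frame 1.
the orange square, the purple square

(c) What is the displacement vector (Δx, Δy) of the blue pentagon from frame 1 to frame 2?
(-2.4, -0.5)

The blue pentagon was at (8.5, 9.2) in frame 1 and (6.1, 8.7) in frame 2.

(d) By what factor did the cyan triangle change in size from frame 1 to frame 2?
0.6×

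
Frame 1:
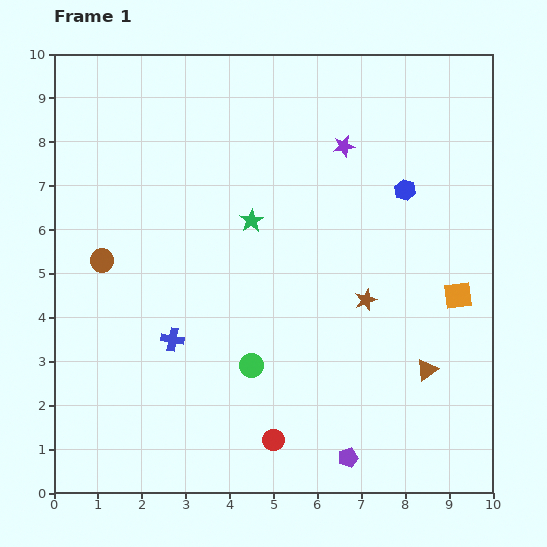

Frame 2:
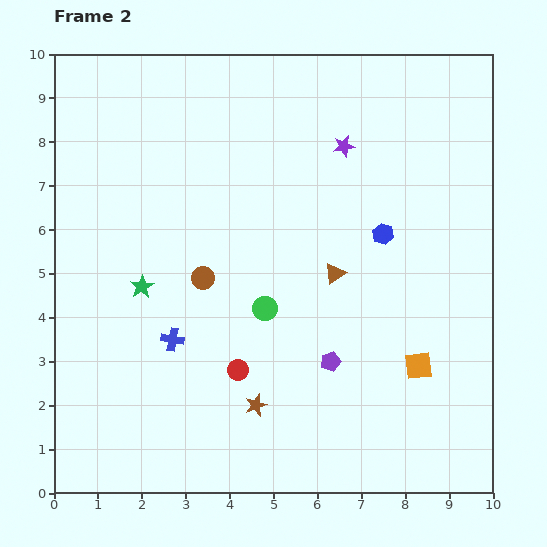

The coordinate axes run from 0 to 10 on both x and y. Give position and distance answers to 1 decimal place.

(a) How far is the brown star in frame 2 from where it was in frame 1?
3.5

The brown star moved from (7.1, 4.4) to (4.6, 2.0), a distance of √(2.5² + 2.4²) ≈ 3.5.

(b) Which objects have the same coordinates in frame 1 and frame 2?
the blue cross, the purple star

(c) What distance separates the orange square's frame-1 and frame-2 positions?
1.8

The orange square moved from (9.2, 4.5) to (8.3, 2.9), a distance of √(0.9² + 1.6²) ≈ 1.8.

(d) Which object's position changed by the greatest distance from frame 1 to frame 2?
the brown star

(moved 3.5; next 3.0)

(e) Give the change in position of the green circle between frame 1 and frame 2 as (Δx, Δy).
(0.3, 1.3)

The green circle was at (4.5, 2.9) in frame 1 and (4.8, 4.2) in frame 2.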